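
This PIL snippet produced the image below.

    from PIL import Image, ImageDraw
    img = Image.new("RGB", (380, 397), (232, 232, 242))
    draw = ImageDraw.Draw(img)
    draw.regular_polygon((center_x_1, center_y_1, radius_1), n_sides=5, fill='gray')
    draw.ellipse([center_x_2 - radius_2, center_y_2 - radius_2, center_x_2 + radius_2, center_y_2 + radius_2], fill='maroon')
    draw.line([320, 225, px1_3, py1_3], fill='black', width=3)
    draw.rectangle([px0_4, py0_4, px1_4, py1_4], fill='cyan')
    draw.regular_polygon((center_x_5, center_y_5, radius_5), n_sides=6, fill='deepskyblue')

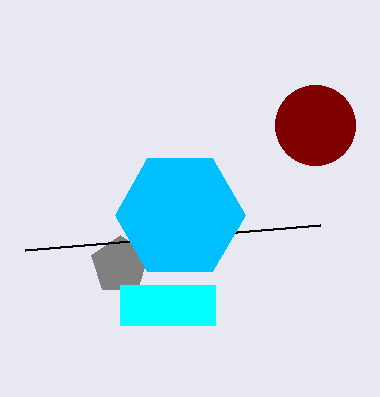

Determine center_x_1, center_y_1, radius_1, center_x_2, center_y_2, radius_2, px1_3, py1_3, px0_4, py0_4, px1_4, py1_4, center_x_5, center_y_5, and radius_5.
center_x_1 = 120; center_y_1 = 265; radius_1 = 30; center_x_2 = 315; center_y_2 = 125; radius_2 = 40; px1_3 = 25; py1_3 = 250; px0_4 = 120; py0_4 = 285; px1_4 = 215; py1_4 = 325; center_x_5 = 180; center_y_5 = 215; radius_5 = 65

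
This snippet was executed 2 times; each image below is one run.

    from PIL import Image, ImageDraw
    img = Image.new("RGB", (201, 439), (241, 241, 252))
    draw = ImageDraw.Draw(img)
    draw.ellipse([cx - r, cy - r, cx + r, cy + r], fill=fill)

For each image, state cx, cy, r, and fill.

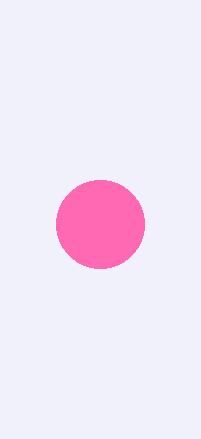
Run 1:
cx = 100
cy = 224
r = 44
fill = 'hotpink'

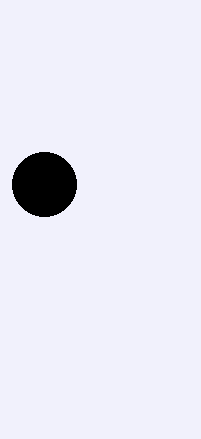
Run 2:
cx = 44, cy = 184, r = 32, fill = 'black'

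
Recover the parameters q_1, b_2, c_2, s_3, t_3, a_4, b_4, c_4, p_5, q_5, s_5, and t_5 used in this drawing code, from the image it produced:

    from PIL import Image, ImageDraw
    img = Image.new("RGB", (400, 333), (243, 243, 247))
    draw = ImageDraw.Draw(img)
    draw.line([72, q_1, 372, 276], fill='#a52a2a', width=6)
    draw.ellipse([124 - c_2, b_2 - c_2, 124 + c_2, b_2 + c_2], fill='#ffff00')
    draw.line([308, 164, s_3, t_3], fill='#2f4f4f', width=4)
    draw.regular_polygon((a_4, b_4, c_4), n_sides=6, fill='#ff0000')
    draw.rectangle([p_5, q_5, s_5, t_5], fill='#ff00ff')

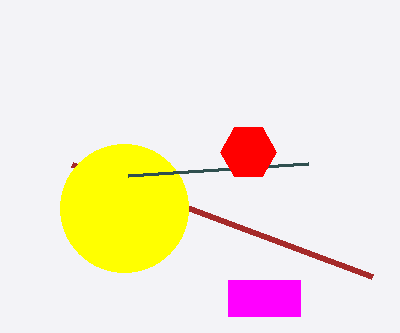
q_1 = 164
b_2 = 208
c_2 = 64
s_3 = 128
t_3 = 176
a_4 = 248
b_4 = 152
c_4 = 28
p_5 = 228
q_5 = 280
s_5 = 300
t_5 = 316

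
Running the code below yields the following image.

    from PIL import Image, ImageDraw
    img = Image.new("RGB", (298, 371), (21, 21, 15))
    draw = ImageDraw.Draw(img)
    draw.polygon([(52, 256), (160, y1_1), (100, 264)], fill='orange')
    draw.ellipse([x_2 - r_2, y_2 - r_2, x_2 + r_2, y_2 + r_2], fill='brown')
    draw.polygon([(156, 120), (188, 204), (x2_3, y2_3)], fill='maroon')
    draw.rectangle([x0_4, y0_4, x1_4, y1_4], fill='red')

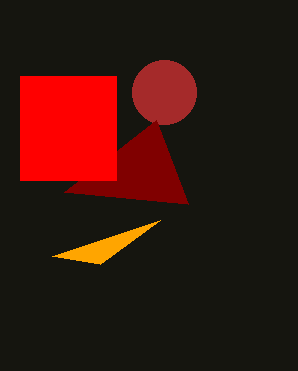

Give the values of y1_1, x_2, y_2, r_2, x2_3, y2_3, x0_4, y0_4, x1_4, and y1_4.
y1_1 = 220, x_2 = 164, y_2 = 92, r_2 = 32, x2_3 = 64, y2_3 = 192, x0_4 = 20, y0_4 = 76, x1_4 = 116, y1_4 = 180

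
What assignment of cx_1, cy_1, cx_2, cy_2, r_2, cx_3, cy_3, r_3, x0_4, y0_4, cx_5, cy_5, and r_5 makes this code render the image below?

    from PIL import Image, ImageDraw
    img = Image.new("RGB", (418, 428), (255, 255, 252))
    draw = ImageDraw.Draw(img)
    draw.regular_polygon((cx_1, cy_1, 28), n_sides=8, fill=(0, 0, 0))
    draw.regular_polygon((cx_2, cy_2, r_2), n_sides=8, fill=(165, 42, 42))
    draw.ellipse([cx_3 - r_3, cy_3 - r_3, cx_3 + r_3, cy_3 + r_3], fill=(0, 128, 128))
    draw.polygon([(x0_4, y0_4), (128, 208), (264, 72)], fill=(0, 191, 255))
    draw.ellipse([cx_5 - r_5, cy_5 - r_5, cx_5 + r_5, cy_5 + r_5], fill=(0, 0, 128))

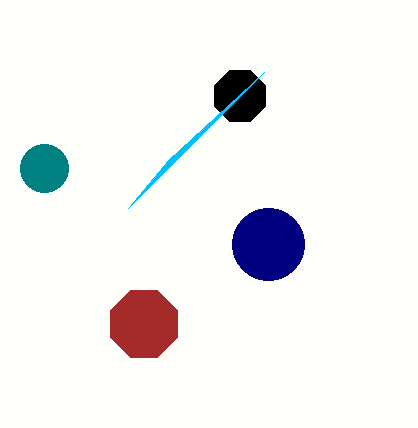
cx_1 = 240, cy_1 = 96, cx_2 = 144, cy_2 = 324, r_2 = 36, cx_3 = 44, cy_3 = 168, r_3 = 24, x0_4 = 168, y0_4 = 160, cx_5 = 268, cy_5 = 244, r_5 = 36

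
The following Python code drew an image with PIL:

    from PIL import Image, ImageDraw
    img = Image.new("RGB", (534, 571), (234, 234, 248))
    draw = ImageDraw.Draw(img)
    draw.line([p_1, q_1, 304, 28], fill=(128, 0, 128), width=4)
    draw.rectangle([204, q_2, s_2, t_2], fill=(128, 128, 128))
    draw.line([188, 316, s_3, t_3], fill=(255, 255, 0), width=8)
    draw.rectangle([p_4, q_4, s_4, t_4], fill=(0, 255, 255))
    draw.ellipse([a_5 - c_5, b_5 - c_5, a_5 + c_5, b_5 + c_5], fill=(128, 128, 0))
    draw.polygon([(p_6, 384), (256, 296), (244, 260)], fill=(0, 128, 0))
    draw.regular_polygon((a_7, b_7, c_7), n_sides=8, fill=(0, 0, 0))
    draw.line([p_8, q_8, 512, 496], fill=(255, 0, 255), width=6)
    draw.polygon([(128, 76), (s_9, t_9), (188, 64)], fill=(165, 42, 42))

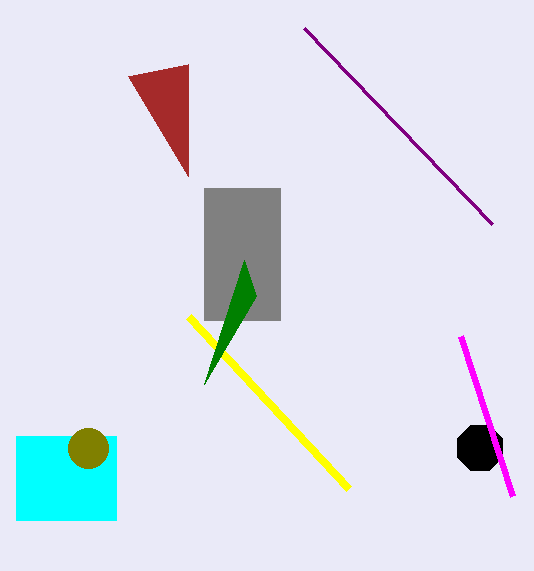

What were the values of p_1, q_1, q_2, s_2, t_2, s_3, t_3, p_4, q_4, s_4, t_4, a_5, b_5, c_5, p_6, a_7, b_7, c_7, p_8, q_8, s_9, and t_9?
p_1 = 492
q_1 = 224
q_2 = 188
s_2 = 280
t_2 = 320
s_3 = 348
t_3 = 488
p_4 = 16
q_4 = 436
s_4 = 116
t_4 = 520
a_5 = 88
b_5 = 448
c_5 = 20
p_6 = 204
a_7 = 480
b_7 = 448
c_7 = 24
p_8 = 460
q_8 = 336
s_9 = 188
t_9 = 176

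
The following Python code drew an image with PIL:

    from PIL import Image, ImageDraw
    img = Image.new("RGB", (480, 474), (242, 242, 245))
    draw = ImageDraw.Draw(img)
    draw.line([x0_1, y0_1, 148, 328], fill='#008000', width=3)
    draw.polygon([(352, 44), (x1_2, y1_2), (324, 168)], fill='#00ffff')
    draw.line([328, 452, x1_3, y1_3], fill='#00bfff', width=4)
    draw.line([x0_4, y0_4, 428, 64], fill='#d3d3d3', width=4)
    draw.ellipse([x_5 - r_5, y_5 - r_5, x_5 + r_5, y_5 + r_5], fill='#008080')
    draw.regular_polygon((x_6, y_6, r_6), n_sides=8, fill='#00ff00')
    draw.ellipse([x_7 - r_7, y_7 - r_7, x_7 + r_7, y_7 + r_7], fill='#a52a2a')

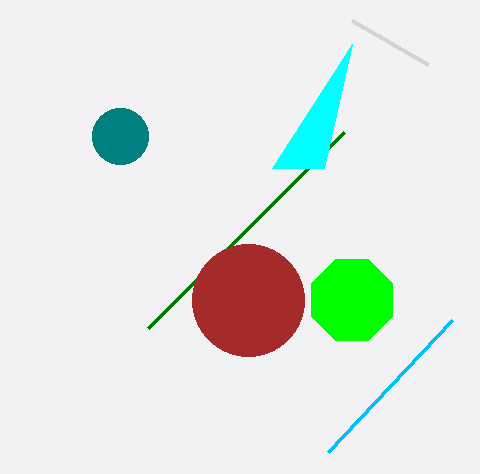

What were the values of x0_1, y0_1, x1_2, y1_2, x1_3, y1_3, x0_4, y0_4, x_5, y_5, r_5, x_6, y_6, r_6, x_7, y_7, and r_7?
x0_1 = 344
y0_1 = 132
x1_2 = 272
y1_2 = 168
x1_3 = 452
y1_3 = 320
x0_4 = 352
y0_4 = 20
x_5 = 120
y_5 = 136
r_5 = 28
x_6 = 352
y_6 = 300
r_6 = 44
x_7 = 248
y_7 = 300
r_7 = 56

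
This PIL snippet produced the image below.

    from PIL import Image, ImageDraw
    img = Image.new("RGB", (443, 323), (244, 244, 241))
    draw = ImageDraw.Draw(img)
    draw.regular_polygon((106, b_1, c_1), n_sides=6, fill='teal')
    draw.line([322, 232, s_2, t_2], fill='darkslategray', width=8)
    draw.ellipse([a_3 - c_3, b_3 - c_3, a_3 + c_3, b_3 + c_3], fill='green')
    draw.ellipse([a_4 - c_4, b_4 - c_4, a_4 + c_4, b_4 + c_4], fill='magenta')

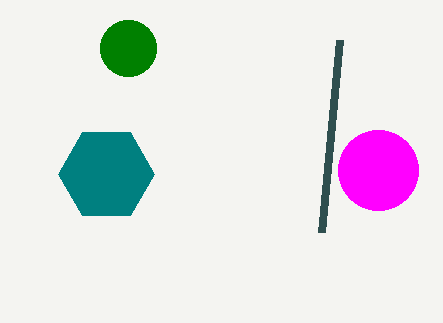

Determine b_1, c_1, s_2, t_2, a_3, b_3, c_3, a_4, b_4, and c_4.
b_1 = 174; c_1 = 48; s_2 = 340; t_2 = 40; a_3 = 128; b_3 = 48; c_3 = 28; a_4 = 378; b_4 = 170; c_4 = 40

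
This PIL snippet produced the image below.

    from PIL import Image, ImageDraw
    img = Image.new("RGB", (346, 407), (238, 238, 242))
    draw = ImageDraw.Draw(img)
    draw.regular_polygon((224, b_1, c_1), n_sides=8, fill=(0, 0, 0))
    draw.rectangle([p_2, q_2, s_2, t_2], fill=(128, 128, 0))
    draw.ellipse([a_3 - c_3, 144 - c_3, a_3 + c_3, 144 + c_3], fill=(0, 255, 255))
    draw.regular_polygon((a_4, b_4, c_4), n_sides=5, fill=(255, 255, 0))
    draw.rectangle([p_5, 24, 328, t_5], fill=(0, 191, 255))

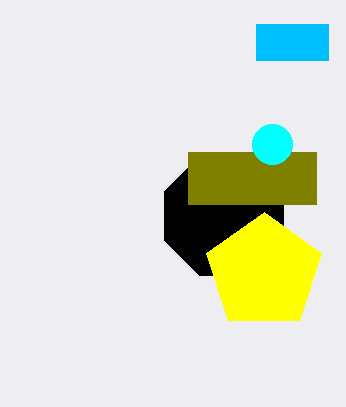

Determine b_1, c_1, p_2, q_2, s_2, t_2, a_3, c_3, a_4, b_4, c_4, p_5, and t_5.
b_1 = 216, c_1 = 64, p_2 = 188, q_2 = 152, s_2 = 316, t_2 = 204, a_3 = 272, c_3 = 20, a_4 = 264, b_4 = 272, c_4 = 60, p_5 = 256, t_5 = 60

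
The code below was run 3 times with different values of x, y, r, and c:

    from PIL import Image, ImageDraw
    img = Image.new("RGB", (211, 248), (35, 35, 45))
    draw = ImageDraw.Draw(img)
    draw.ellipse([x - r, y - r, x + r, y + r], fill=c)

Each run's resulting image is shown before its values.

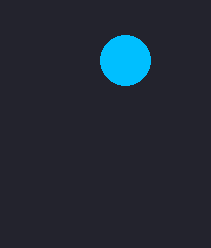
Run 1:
x = 125, y = 60, r = 25, c = 'deepskyblue'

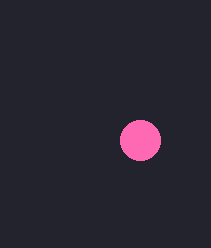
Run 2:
x = 140; y = 140; r = 20; c = 'hotpink'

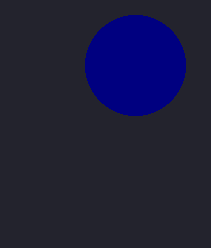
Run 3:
x = 135
y = 65
r = 50
c = 'navy'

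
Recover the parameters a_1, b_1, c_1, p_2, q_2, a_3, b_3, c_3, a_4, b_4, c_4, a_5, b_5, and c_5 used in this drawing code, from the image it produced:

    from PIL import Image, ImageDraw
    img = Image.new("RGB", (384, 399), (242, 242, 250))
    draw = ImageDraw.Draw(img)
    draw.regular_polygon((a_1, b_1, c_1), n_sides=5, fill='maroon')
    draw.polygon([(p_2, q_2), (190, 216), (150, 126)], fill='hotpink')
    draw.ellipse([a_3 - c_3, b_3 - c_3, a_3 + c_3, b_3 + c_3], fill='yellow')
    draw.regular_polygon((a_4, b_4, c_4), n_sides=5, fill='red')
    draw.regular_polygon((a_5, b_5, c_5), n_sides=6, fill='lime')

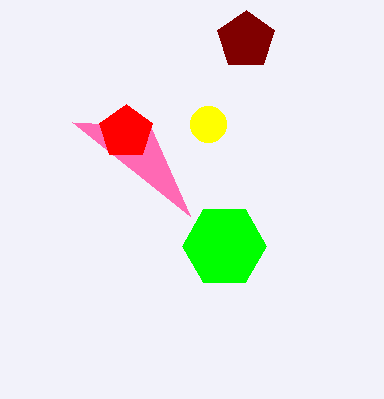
a_1 = 246, b_1 = 40, c_1 = 30, p_2 = 72, q_2 = 122, a_3 = 208, b_3 = 124, c_3 = 18, a_4 = 126, b_4 = 132, c_4 = 28, a_5 = 224, b_5 = 246, c_5 = 42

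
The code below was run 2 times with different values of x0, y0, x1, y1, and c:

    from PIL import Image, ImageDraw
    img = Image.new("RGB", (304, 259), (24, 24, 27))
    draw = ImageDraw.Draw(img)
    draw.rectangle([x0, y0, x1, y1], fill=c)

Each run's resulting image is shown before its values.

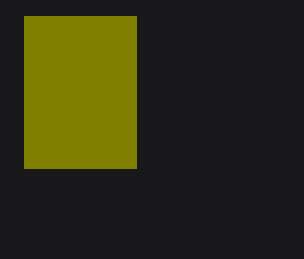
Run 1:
x0 = 24
y0 = 16
x1 = 136
y1 = 168
c = 'olive'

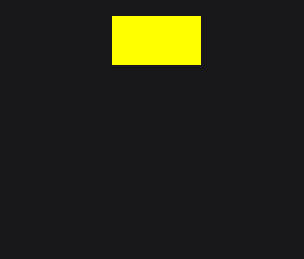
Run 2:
x0 = 112; y0 = 16; x1 = 200; y1 = 64; c = 'yellow'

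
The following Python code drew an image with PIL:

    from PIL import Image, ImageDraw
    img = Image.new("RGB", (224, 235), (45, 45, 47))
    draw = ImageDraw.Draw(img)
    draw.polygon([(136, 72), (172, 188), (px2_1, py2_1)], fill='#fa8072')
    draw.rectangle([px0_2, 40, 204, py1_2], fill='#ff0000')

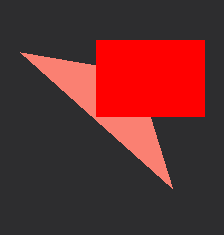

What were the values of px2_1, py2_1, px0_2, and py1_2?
px2_1 = 20, py2_1 = 52, px0_2 = 96, py1_2 = 116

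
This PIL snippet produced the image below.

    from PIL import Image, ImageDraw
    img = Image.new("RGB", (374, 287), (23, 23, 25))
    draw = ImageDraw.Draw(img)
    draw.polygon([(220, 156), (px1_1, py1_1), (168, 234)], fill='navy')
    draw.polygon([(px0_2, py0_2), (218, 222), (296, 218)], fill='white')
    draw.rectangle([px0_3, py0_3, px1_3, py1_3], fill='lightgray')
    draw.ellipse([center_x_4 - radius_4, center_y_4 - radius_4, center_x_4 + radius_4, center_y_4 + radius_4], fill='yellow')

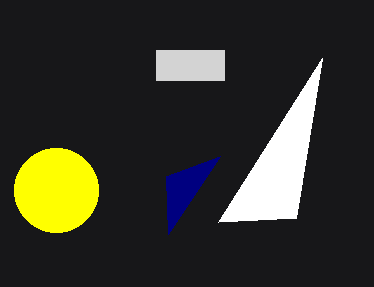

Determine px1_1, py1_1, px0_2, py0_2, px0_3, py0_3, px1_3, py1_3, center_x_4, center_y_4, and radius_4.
px1_1 = 166
py1_1 = 176
px0_2 = 322
py0_2 = 58
px0_3 = 156
py0_3 = 50
px1_3 = 224
py1_3 = 80
center_x_4 = 56
center_y_4 = 190
radius_4 = 42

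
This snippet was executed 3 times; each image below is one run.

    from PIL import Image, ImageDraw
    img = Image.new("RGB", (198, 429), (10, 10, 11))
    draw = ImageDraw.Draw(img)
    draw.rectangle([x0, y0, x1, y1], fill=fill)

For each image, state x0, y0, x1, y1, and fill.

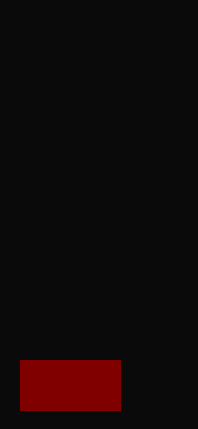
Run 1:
x0 = 20; y0 = 360; x1 = 120; y1 = 410; fill = 'maroon'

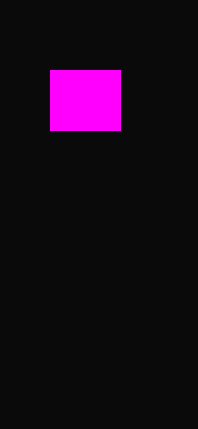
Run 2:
x0 = 50
y0 = 70
x1 = 120
y1 = 130
fill = 'magenta'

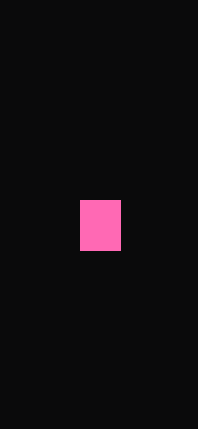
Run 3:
x0 = 80; y0 = 200; x1 = 120; y1 = 250; fill = 'hotpink'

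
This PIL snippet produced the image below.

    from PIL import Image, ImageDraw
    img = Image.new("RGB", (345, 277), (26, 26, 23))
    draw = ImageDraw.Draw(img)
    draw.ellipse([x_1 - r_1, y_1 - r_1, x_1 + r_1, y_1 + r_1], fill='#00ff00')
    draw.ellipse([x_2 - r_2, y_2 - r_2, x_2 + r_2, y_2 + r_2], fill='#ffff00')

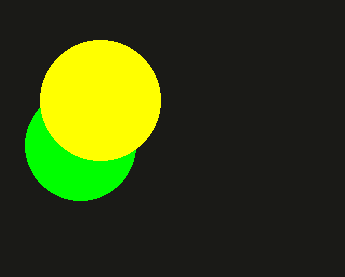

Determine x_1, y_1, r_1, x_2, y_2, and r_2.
x_1 = 80, y_1 = 145, r_1 = 55, x_2 = 100, y_2 = 100, r_2 = 60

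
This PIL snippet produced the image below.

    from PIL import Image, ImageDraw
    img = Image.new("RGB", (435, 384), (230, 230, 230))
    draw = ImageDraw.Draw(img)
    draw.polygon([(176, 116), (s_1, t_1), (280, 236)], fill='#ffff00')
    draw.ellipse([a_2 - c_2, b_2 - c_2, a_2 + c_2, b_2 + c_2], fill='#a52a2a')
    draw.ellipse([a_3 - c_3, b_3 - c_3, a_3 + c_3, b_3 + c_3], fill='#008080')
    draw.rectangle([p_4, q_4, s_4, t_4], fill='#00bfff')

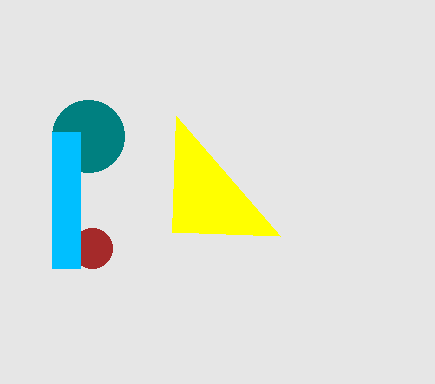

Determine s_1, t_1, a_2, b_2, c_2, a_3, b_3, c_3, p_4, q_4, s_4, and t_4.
s_1 = 172
t_1 = 232
a_2 = 92
b_2 = 248
c_2 = 20
a_3 = 88
b_3 = 136
c_3 = 36
p_4 = 52
q_4 = 132
s_4 = 80
t_4 = 268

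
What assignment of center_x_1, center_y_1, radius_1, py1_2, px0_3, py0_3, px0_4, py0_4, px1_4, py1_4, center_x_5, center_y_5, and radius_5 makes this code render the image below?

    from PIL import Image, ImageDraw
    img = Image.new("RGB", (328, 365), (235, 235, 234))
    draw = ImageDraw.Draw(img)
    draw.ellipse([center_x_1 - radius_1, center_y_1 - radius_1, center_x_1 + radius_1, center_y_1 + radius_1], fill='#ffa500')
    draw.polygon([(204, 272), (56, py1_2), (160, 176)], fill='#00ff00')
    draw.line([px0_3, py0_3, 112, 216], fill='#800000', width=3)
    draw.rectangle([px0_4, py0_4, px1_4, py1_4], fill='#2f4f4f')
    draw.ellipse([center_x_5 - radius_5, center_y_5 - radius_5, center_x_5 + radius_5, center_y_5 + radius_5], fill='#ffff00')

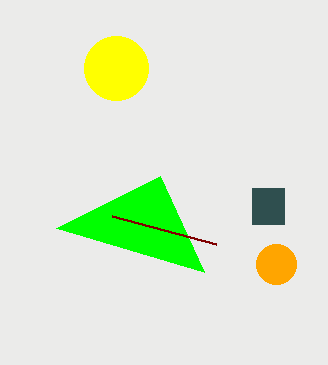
center_x_1 = 276
center_y_1 = 264
radius_1 = 20
py1_2 = 228
px0_3 = 216
py0_3 = 244
px0_4 = 252
py0_4 = 188
px1_4 = 284
py1_4 = 224
center_x_5 = 116
center_y_5 = 68
radius_5 = 32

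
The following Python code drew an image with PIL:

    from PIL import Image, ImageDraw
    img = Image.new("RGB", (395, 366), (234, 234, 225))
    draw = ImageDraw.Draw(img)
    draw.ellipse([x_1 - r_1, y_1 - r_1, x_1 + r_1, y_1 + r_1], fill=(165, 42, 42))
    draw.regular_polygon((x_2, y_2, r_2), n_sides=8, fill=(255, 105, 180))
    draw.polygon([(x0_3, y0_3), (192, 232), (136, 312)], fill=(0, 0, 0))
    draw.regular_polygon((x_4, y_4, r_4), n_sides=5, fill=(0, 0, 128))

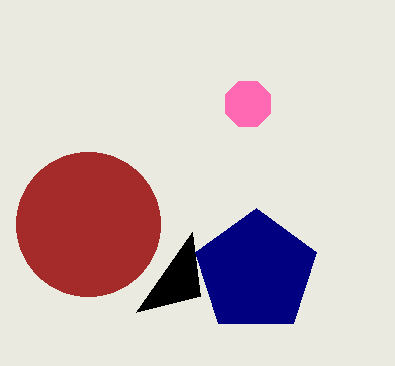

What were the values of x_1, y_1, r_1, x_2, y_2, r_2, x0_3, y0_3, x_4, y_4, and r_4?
x_1 = 88
y_1 = 224
r_1 = 72
x_2 = 248
y_2 = 104
r_2 = 24
x0_3 = 200
y0_3 = 296
x_4 = 256
y_4 = 272
r_4 = 64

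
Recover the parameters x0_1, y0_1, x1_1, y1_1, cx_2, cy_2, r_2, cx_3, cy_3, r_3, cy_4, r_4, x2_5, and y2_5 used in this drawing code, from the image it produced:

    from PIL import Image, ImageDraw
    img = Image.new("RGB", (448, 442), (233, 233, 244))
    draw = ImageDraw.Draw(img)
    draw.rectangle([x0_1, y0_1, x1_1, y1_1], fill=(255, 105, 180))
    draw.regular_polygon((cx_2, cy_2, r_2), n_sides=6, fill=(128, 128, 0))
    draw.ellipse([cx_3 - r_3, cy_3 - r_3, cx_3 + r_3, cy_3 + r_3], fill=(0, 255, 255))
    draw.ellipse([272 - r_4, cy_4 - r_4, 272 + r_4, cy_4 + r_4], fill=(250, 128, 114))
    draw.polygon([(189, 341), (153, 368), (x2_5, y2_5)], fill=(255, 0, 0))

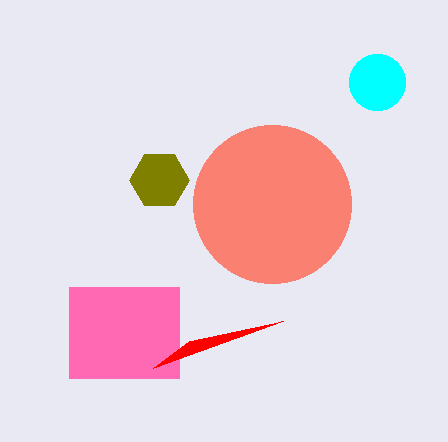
x0_1 = 69
y0_1 = 287
x1_1 = 179
y1_1 = 378
cx_2 = 159
cy_2 = 180
r_2 = 30
cx_3 = 377
cy_3 = 82
r_3 = 28
cy_4 = 204
r_4 = 79
x2_5 = 283
y2_5 = 321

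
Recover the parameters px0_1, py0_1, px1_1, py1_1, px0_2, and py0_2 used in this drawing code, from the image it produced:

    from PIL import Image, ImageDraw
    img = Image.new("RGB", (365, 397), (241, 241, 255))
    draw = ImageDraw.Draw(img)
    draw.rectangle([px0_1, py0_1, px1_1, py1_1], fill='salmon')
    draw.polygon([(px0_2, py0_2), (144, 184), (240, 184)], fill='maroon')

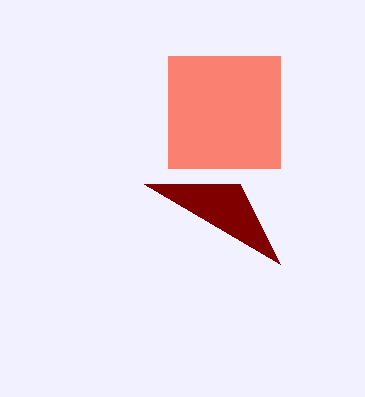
px0_1 = 168; py0_1 = 56; px1_1 = 280; py1_1 = 168; px0_2 = 280; py0_2 = 264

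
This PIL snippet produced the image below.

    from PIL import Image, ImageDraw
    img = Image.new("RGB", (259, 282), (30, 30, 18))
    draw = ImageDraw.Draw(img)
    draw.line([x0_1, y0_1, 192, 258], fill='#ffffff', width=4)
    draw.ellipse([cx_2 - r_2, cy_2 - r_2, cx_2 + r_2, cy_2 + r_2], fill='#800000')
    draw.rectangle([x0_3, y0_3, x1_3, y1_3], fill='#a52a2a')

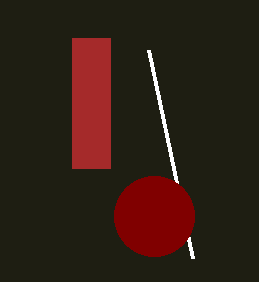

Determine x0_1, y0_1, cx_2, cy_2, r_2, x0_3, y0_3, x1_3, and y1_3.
x0_1 = 148; y0_1 = 50; cx_2 = 154; cy_2 = 216; r_2 = 40; x0_3 = 72; y0_3 = 38; x1_3 = 110; y1_3 = 168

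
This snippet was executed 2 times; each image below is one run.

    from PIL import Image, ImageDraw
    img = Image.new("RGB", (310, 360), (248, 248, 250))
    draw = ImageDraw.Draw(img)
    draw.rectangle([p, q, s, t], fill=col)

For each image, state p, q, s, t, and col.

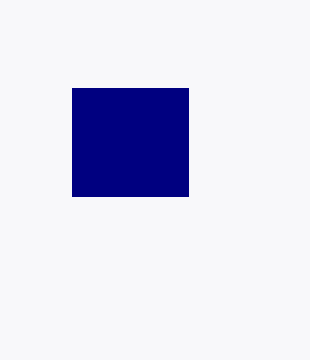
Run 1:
p = 72, q = 88, s = 188, t = 196, col = 'navy'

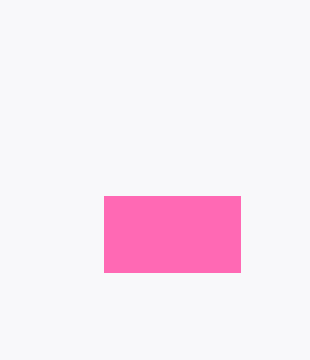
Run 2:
p = 104
q = 196
s = 240
t = 272
col = 'hotpink'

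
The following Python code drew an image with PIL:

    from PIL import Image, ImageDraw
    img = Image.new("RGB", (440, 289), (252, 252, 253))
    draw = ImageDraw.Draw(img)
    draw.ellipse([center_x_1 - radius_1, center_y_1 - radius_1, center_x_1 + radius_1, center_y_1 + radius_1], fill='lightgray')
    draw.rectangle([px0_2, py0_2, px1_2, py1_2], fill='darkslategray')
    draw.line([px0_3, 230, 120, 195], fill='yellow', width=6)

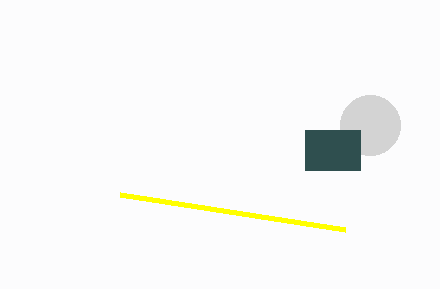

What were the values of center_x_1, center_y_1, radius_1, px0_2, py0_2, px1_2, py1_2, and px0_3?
center_x_1 = 370
center_y_1 = 125
radius_1 = 30
px0_2 = 305
py0_2 = 130
px1_2 = 360
py1_2 = 170
px0_3 = 345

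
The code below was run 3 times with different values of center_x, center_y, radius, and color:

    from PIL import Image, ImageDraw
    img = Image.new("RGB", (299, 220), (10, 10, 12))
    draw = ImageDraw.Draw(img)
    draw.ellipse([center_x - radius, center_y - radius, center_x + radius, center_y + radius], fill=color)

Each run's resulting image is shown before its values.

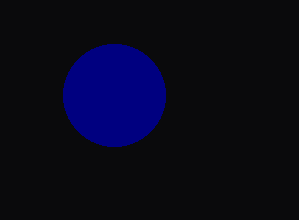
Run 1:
center_x = 114, center_y = 95, radius = 51, color = 'navy'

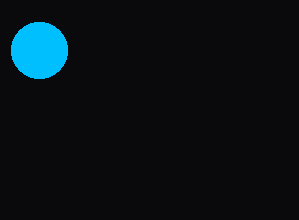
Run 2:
center_x = 39; center_y = 50; radius = 28; color = 'deepskyblue'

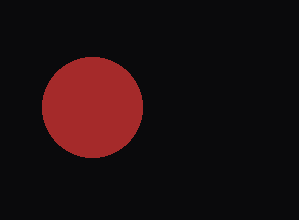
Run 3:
center_x = 92
center_y = 107
radius = 50
color = 'brown'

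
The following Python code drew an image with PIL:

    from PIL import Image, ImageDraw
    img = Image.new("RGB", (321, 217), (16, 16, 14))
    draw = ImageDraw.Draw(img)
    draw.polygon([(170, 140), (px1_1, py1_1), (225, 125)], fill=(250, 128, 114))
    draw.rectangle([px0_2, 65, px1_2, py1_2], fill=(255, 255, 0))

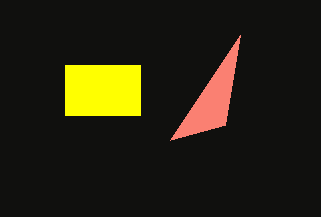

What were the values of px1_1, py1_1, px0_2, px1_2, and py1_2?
px1_1 = 240
py1_1 = 35
px0_2 = 65
px1_2 = 140
py1_2 = 115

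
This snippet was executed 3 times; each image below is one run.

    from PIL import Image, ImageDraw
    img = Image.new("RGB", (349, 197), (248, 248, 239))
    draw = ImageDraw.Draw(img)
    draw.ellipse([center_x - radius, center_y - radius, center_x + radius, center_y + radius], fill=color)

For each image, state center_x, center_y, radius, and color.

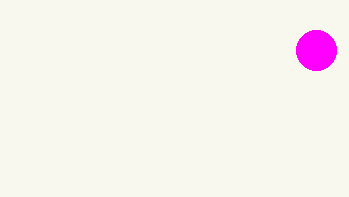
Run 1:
center_x = 316
center_y = 50
radius = 20
color = 'magenta'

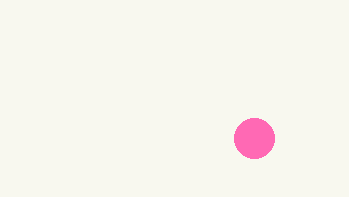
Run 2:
center_x = 254, center_y = 138, radius = 20, color = 'hotpink'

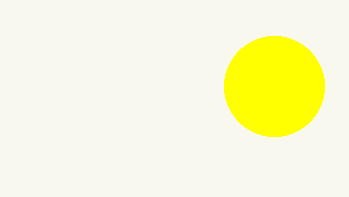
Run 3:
center_x = 274, center_y = 86, radius = 50, color = 'yellow'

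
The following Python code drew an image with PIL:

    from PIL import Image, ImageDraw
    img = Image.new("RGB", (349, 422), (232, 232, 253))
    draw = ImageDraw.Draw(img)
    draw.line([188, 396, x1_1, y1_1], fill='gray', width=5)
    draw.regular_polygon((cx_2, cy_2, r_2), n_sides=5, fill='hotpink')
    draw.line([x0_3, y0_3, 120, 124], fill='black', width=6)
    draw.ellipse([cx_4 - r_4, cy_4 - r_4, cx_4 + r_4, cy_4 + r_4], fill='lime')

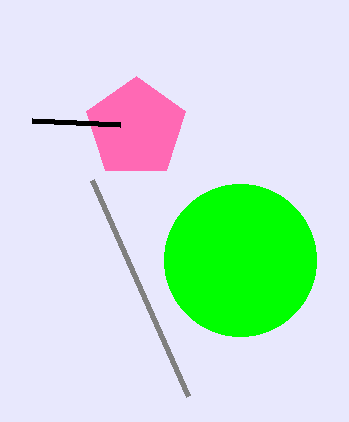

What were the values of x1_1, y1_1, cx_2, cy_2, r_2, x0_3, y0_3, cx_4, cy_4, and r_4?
x1_1 = 92, y1_1 = 180, cx_2 = 136, cy_2 = 128, r_2 = 52, x0_3 = 32, y0_3 = 120, cx_4 = 240, cy_4 = 260, r_4 = 76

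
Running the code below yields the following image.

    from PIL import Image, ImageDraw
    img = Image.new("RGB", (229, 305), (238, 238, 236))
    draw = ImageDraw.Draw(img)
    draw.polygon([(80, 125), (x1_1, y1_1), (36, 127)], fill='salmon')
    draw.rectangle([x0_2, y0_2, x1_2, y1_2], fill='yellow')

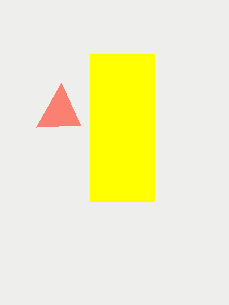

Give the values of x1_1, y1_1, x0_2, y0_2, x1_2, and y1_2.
x1_1 = 61, y1_1 = 83, x0_2 = 90, y0_2 = 54, x1_2 = 154, y1_2 = 201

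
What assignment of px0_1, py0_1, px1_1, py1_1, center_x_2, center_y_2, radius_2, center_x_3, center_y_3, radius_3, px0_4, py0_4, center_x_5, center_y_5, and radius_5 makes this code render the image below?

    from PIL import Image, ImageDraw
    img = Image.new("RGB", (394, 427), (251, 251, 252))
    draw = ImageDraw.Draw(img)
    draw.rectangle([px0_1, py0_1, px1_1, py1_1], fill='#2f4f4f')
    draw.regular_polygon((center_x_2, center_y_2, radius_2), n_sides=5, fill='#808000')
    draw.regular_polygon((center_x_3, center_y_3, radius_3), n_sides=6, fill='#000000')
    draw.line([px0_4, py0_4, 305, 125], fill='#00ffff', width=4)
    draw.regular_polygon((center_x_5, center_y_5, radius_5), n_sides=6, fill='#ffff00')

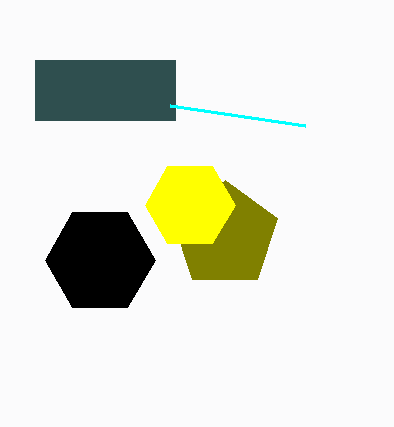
px0_1 = 35; py0_1 = 60; px1_1 = 175; py1_1 = 120; center_x_2 = 225; center_y_2 = 235; radius_2 = 55; center_x_3 = 100; center_y_3 = 260; radius_3 = 55; px0_4 = 170; py0_4 = 105; center_x_5 = 190; center_y_5 = 205; radius_5 = 45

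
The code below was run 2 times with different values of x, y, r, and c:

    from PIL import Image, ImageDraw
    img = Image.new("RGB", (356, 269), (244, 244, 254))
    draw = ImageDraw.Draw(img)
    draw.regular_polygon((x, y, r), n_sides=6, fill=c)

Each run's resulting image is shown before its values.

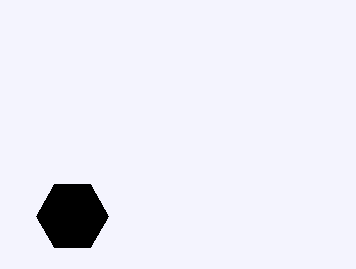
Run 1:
x = 72; y = 216; r = 36; c = 'black'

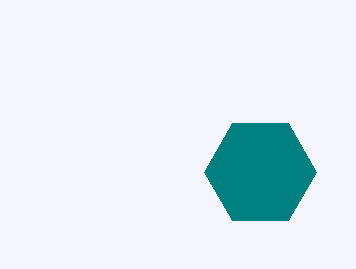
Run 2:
x = 260, y = 172, r = 56, c = 'teal'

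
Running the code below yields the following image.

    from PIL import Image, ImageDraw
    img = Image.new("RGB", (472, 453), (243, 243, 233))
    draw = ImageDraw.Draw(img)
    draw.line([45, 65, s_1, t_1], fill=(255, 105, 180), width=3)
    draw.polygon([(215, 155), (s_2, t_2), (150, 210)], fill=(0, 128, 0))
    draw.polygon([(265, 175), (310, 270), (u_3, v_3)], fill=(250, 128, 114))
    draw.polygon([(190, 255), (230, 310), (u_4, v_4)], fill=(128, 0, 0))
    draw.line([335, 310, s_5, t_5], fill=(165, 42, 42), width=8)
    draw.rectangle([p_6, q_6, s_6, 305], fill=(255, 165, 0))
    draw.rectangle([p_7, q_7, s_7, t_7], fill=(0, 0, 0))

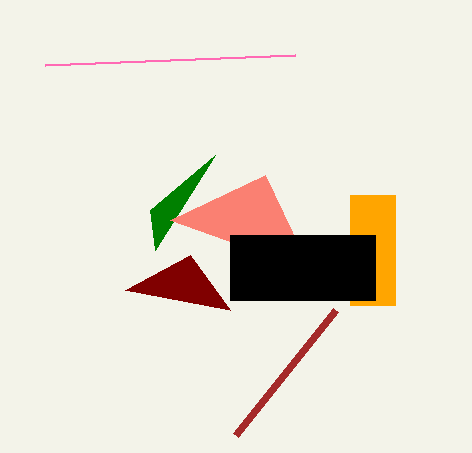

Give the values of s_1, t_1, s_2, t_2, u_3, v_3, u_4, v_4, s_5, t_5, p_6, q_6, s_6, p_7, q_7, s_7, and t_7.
s_1 = 295; t_1 = 55; s_2 = 155; t_2 = 250; u_3 = 170; v_3 = 220; u_4 = 125; v_4 = 290; s_5 = 235; t_5 = 435; p_6 = 350; q_6 = 195; s_6 = 395; p_7 = 230; q_7 = 235; s_7 = 375; t_7 = 300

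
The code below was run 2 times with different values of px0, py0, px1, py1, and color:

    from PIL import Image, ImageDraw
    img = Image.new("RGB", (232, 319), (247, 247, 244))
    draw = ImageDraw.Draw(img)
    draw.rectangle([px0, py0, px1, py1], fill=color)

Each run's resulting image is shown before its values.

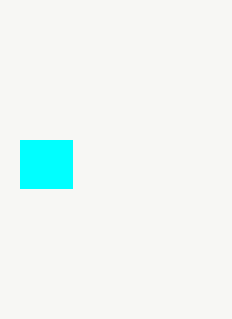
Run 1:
px0 = 20; py0 = 140; px1 = 72; py1 = 188; color = 'cyan'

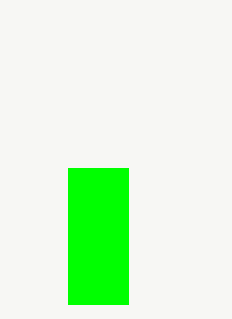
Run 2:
px0 = 68, py0 = 168, px1 = 128, py1 = 304, color = 'lime'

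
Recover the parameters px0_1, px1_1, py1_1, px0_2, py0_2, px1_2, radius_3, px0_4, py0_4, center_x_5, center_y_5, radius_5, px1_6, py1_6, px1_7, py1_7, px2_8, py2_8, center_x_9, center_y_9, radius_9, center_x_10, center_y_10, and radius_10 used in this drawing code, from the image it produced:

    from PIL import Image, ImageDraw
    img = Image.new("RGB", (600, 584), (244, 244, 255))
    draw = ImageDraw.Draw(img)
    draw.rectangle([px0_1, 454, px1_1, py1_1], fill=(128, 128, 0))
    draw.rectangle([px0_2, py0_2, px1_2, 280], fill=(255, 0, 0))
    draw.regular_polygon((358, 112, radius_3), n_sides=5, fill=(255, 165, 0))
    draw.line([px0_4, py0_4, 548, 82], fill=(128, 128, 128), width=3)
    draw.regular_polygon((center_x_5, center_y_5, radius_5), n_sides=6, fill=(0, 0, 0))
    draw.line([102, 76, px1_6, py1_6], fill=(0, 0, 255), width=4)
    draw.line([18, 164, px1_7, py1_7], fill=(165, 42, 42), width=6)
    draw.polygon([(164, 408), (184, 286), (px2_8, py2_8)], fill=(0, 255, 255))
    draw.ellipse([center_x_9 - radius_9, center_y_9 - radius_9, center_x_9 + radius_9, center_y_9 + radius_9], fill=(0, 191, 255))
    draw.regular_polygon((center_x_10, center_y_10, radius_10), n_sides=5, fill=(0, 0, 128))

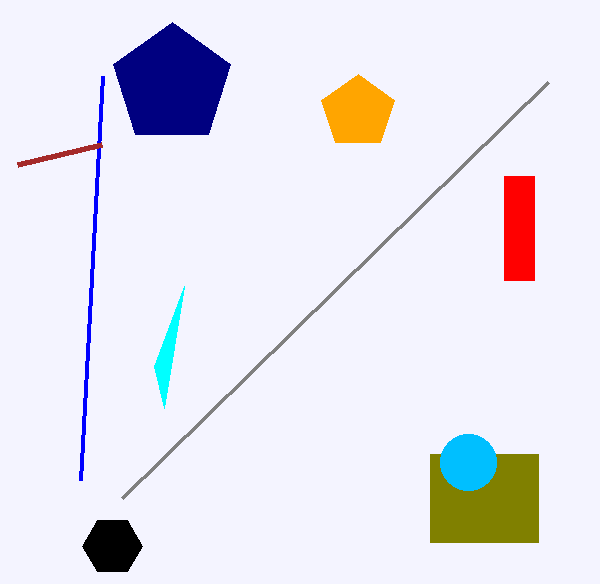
px0_1 = 430; px1_1 = 538; py1_1 = 542; px0_2 = 504; py0_2 = 176; px1_2 = 534; radius_3 = 38; px0_4 = 122; py0_4 = 498; center_x_5 = 112; center_y_5 = 546; radius_5 = 30; px1_6 = 80; py1_6 = 480; px1_7 = 102; py1_7 = 144; px2_8 = 154; py2_8 = 366; center_x_9 = 468; center_y_9 = 462; radius_9 = 28; center_x_10 = 172; center_y_10 = 84; radius_10 = 62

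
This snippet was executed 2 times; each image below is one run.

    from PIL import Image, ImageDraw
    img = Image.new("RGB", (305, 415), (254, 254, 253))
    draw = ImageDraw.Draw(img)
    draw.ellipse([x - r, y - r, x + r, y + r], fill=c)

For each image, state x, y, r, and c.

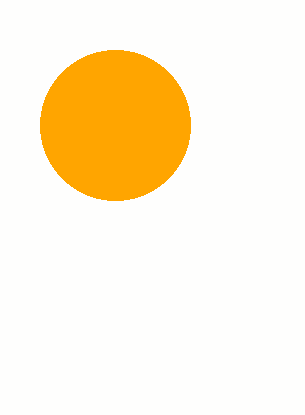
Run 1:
x = 115; y = 125; r = 75; c = 'orange'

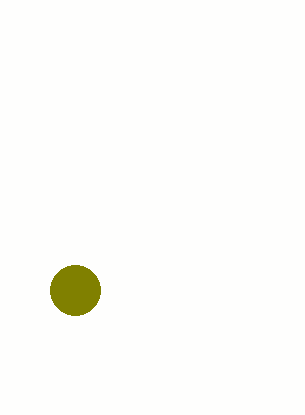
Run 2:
x = 75, y = 290, r = 25, c = 'olive'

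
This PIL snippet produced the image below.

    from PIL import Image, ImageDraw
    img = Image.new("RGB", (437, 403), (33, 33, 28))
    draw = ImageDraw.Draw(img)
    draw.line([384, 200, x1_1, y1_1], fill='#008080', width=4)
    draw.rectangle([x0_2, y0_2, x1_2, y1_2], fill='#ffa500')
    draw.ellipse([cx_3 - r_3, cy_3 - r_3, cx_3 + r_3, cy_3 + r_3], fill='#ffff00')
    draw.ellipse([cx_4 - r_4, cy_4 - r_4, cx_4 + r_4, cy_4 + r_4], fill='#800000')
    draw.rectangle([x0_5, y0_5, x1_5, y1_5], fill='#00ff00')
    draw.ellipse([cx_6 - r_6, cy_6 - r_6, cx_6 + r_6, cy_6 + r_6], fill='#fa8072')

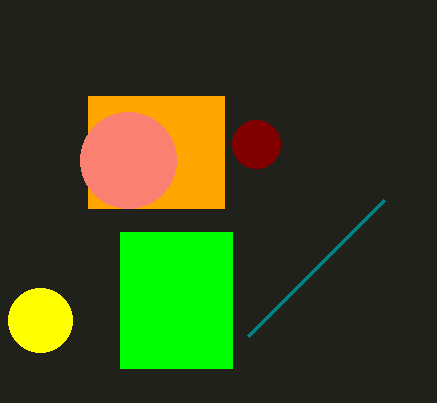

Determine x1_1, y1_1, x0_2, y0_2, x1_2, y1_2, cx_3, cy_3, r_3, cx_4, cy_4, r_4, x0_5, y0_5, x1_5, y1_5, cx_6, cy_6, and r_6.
x1_1 = 248, y1_1 = 336, x0_2 = 88, y0_2 = 96, x1_2 = 224, y1_2 = 208, cx_3 = 40, cy_3 = 320, r_3 = 32, cx_4 = 256, cy_4 = 144, r_4 = 24, x0_5 = 120, y0_5 = 232, x1_5 = 232, y1_5 = 368, cx_6 = 128, cy_6 = 160, r_6 = 48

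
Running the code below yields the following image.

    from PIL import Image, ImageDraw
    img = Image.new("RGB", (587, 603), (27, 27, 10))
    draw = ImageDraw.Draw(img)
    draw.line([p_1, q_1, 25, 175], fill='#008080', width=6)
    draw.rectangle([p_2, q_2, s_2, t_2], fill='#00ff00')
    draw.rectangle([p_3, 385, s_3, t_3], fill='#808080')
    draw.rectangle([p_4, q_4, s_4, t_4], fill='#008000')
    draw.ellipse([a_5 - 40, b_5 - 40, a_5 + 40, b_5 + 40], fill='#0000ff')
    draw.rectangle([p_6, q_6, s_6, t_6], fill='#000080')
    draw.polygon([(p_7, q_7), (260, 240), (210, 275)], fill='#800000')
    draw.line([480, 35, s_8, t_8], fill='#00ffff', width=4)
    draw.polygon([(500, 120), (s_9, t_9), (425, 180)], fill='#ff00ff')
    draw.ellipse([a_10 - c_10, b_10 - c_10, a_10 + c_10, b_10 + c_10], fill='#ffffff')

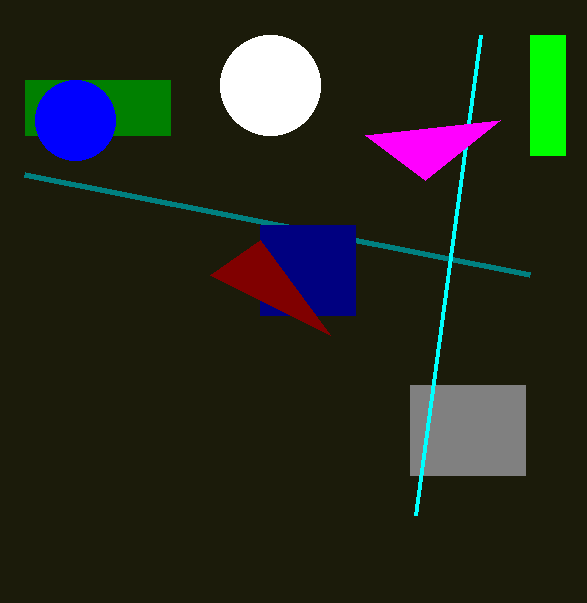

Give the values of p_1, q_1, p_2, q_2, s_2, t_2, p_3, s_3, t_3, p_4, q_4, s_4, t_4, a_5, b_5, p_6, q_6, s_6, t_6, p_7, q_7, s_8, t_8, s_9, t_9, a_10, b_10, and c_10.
p_1 = 530; q_1 = 275; p_2 = 530; q_2 = 35; s_2 = 565; t_2 = 155; p_3 = 410; s_3 = 525; t_3 = 475; p_4 = 25; q_4 = 80; s_4 = 170; t_4 = 135; a_5 = 75; b_5 = 120; p_6 = 260; q_6 = 225; s_6 = 355; t_6 = 315; p_7 = 330; q_7 = 335; s_8 = 415; t_8 = 515; s_9 = 365; t_9 = 135; a_10 = 270; b_10 = 85; c_10 = 50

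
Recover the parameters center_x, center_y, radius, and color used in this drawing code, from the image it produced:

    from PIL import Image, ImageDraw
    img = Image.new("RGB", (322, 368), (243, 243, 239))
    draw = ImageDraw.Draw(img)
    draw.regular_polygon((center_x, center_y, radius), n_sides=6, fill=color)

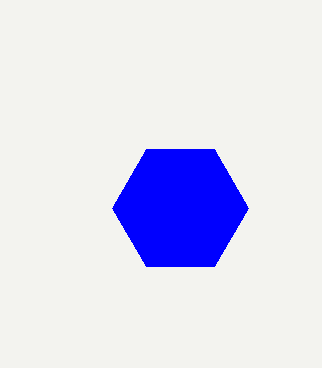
center_x = 180, center_y = 208, radius = 68, color = 'blue'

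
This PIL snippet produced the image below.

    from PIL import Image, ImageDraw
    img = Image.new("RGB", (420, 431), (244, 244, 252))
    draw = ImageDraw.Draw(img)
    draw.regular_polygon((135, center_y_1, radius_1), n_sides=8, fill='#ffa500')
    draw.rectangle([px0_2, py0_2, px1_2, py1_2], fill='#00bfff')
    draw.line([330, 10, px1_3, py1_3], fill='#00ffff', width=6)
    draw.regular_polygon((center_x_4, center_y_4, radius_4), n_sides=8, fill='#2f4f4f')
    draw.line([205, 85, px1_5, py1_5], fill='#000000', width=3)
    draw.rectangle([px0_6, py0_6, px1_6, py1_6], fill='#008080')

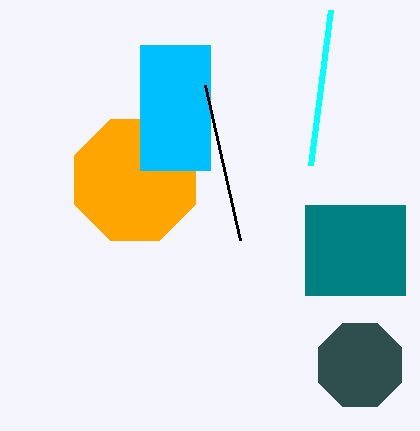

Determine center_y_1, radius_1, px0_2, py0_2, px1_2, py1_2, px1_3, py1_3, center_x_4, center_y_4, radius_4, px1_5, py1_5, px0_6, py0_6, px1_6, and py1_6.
center_y_1 = 180, radius_1 = 65, px0_2 = 140, py0_2 = 45, px1_2 = 210, py1_2 = 170, px1_3 = 310, py1_3 = 165, center_x_4 = 360, center_y_4 = 365, radius_4 = 45, px1_5 = 240, py1_5 = 240, px0_6 = 305, py0_6 = 205, px1_6 = 405, py1_6 = 295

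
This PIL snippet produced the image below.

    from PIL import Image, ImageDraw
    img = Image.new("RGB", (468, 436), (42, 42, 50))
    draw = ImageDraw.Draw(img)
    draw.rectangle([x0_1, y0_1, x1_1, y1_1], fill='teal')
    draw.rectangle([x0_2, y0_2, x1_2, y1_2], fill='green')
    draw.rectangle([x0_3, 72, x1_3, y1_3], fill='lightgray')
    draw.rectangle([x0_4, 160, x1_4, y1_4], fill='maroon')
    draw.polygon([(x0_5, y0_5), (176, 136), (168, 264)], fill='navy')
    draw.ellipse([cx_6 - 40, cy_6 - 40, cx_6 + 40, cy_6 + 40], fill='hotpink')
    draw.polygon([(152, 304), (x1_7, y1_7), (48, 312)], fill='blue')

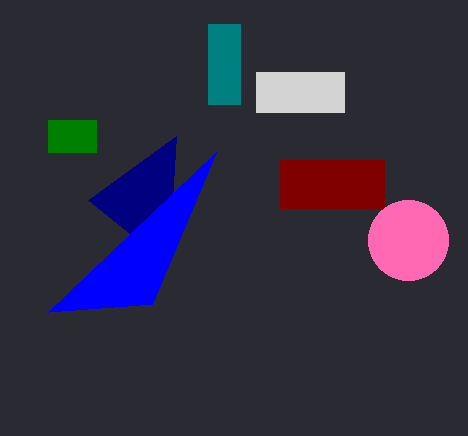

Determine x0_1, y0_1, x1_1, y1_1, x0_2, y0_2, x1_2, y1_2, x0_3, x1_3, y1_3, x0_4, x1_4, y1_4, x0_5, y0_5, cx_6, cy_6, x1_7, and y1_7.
x0_1 = 208; y0_1 = 24; x1_1 = 240; y1_1 = 104; x0_2 = 48; y0_2 = 120; x1_2 = 96; y1_2 = 152; x0_3 = 256; x1_3 = 344; y1_3 = 112; x0_4 = 280; x1_4 = 384; y1_4 = 208; x0_5 = 88; y0_5 = 200; cx_6 = 408; cy_6 = 240; x1_7 = 216; y1_7 = 152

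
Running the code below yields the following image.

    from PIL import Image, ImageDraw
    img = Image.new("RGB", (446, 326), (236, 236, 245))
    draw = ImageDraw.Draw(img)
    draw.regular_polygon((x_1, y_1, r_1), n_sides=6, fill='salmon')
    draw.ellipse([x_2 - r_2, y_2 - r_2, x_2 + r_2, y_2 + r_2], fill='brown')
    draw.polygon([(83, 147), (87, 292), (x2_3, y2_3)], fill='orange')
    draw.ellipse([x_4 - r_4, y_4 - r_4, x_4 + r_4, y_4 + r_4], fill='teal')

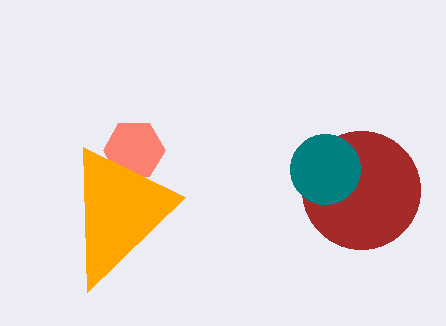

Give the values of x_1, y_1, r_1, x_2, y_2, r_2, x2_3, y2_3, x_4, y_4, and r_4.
x_1 = 134; y_1 = 150; r_1 = 31; x_2 = 361; y_2 = 190; r_2 = 59; x2_3 = 185; y2_3 = 197; x_4 = 325; y_4 = 169; r_4 = 35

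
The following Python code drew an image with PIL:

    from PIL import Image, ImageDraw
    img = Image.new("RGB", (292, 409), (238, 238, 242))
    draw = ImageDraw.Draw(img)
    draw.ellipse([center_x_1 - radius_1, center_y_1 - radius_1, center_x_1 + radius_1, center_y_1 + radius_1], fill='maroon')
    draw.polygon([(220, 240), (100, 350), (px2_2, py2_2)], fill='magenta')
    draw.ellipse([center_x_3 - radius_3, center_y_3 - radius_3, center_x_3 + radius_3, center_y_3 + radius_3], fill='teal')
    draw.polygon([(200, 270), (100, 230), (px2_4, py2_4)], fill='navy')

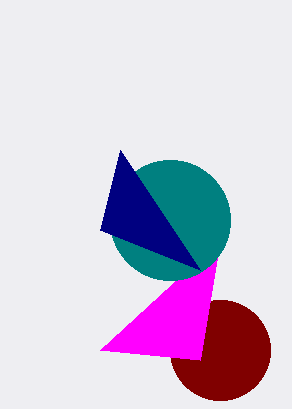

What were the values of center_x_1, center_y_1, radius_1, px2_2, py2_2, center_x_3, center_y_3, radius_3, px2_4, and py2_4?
center_x_1 = 220; center_y_1 = 350; radius_1 = 50; px2_2 = 200; py2_2 = 360; center_x_3 = 170; center_y_3 = 220; radius_3 = 60; px2_4 = 120; py2_4 = 150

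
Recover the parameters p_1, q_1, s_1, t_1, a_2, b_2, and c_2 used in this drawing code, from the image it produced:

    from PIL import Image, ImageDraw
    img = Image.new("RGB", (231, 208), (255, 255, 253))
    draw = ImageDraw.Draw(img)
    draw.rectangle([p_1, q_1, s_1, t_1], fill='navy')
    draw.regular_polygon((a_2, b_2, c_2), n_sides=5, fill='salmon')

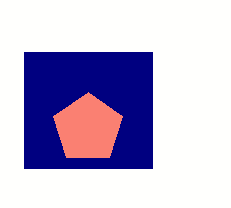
p_1 = 24, q_1 = 52, s_1 = 152, t_1 = 168, a_2 = 88, b_2 = 128, c_2 = 36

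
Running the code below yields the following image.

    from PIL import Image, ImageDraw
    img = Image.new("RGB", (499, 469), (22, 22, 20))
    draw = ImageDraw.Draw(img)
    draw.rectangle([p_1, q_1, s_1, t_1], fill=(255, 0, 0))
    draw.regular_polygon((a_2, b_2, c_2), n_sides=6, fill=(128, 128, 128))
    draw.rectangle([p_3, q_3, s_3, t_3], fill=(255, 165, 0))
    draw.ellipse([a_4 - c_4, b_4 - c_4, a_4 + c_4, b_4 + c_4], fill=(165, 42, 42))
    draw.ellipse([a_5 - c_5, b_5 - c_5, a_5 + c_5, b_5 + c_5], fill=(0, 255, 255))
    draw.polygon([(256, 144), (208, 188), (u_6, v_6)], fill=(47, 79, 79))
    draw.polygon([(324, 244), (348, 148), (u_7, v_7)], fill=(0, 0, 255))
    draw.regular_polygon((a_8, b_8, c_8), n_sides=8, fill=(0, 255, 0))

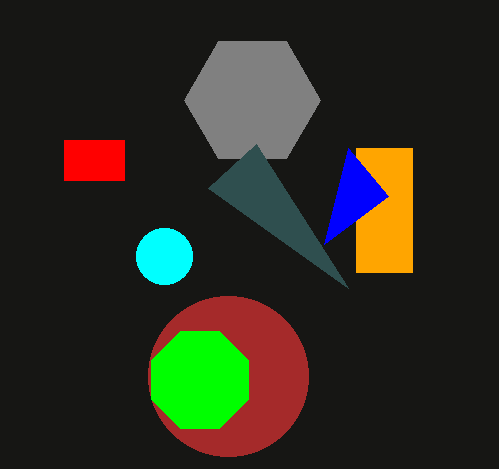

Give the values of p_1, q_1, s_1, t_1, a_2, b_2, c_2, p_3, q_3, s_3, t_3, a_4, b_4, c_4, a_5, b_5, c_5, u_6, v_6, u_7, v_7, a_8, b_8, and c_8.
p_1 = 64; q_1 = 140; s_1 = 124; t_1 = 180; a_2 = 252; b_2 = 100; c_2 = 68; p_3 = 356; q_3 = 148; s_3 = 412; t_3 = 272; a_4 = 228; b_4 = 376; c_4 = 80; a_5 = 164; b_5 = 256; c_5 = 28; u_6 = 348; v_6 = 288; u_7 = 388; v_7 = 196; a_8 = 200; b_8 = 380; c_8 = 52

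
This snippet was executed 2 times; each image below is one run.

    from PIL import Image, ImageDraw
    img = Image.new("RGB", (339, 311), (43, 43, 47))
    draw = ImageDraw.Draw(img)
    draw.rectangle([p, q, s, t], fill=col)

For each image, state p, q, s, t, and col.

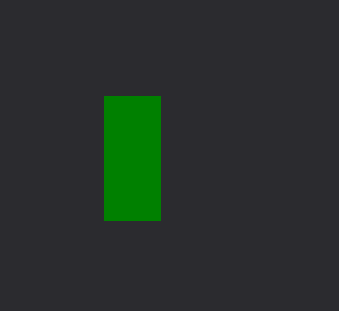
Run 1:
p = 104
q = 96
s = 160
t = 220
col = 'green'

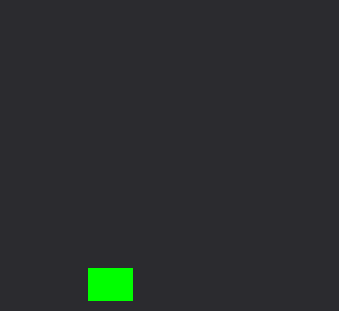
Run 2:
p = 88, q = 268, s = 132, t = 300, col = 'lime'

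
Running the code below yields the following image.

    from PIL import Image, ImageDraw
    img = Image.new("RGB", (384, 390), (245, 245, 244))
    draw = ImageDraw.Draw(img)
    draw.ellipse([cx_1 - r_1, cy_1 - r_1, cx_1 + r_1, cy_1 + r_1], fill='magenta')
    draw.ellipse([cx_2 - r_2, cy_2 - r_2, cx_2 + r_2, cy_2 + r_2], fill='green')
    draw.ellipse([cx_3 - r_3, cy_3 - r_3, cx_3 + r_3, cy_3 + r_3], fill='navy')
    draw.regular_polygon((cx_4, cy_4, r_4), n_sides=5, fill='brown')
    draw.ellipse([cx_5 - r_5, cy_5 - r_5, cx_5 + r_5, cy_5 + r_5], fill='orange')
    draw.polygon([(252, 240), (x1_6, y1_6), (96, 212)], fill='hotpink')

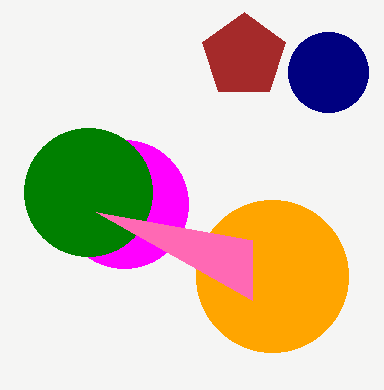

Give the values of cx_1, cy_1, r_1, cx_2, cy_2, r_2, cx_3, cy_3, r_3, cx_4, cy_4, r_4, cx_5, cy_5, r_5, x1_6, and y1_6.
cx_1 = 124, cy_1 = 204, r_1 = 64, cx_2 = 88, cy_2 = 192, r_2 = 64, cx_3 = 328, cy_3 = 72, r_3 = 40, cx_4 = 244, cy_4 = 56, r_4 = 44, cx_5 = 272, cy_5 = 276, r_5 = 76, x1_6 = 252, y1_6 = 300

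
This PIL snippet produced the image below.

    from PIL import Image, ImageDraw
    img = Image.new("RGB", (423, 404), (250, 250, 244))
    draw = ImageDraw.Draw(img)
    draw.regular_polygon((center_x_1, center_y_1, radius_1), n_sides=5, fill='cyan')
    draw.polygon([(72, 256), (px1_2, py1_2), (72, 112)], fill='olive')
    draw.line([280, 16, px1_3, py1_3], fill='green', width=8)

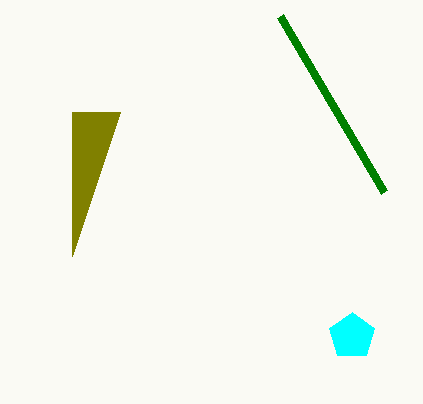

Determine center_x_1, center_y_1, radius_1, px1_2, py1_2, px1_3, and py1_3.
center_x_1 = 352; center_y_1 = 336; radius_1 = 24; px1_2 = 120; py1_2 = 112; px1_3 = 384; py1_3 = 192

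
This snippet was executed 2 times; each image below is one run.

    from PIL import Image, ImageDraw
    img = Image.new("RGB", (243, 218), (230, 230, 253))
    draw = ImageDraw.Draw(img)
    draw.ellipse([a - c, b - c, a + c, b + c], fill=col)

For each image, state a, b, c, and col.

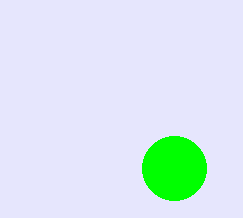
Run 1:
a = 174; b = 168; c = 32; col = 'lime'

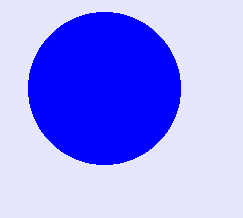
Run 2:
a = 104, b = 88, c = 76, col = 'blue'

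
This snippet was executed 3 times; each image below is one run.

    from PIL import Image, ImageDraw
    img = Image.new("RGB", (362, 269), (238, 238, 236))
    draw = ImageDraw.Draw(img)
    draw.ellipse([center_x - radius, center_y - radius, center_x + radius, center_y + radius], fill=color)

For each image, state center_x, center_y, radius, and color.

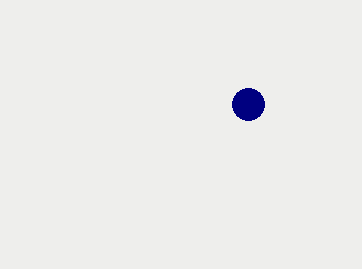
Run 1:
center_x = 248
center_y = 104
radius = 16
color = 'navy'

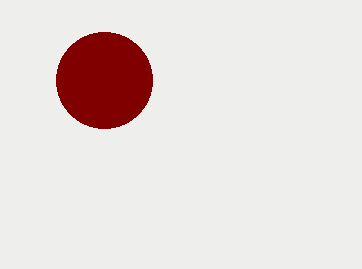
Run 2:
center_x = 104, center_y = 80, radius = 48, color = 'maroon'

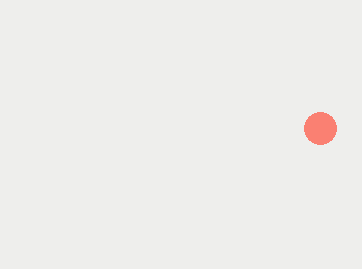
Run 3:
center_x = 320
center_y = 128
radius = 16
color = 'salmon'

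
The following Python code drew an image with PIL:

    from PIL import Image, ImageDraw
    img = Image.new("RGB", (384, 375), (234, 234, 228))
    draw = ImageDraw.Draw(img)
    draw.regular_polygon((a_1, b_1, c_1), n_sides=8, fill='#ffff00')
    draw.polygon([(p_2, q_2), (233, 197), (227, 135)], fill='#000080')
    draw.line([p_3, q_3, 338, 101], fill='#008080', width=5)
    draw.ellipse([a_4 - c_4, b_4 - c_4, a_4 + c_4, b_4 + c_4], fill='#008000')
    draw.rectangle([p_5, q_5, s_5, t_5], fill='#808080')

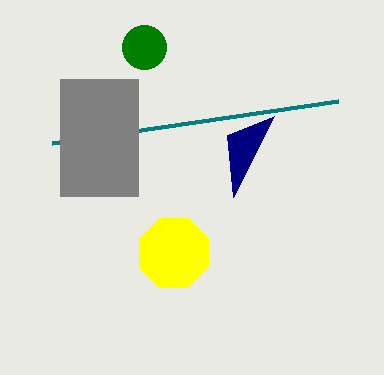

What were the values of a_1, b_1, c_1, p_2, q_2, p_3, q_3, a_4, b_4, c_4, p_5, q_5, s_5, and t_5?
a_1 = 174
b_1 = 253
c_1 = 37
p_2 = 274
q_2 = 116
p_3 = 52
q_3 = 143
a_4 = 144
b_4 = 47
c_4 = 22
p_5 = 60
q_5 = 79
s_5 = 138
t_5 = 196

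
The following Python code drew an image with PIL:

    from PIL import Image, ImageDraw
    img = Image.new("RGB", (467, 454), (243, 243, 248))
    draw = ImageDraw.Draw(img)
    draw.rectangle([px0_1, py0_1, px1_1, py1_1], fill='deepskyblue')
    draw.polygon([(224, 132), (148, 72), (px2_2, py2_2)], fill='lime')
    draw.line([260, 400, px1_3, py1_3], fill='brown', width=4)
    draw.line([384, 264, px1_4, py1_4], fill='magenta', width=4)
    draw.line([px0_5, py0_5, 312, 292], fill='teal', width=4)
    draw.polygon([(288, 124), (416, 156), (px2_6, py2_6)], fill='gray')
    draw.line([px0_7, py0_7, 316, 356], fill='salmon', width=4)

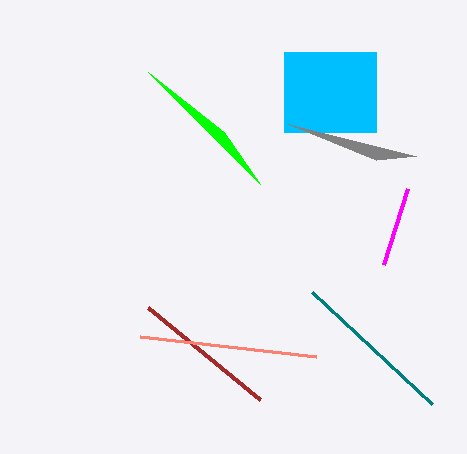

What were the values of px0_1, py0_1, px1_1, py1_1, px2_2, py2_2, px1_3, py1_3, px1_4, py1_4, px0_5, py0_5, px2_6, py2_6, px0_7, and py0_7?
px0_1 = 284; py0_1 = 52; px1_1 = 376; py1_1 = 132; px2_2 = 260; py2_2 = 184; px1_3 = 148; py1_3 = 308; px1_4 = 408; py1_4 = 188; px0_5 = 432; py0_5 = 404; px2_6 = 376; py2_6 = 160; px0_7 = 140; py0_7 = 336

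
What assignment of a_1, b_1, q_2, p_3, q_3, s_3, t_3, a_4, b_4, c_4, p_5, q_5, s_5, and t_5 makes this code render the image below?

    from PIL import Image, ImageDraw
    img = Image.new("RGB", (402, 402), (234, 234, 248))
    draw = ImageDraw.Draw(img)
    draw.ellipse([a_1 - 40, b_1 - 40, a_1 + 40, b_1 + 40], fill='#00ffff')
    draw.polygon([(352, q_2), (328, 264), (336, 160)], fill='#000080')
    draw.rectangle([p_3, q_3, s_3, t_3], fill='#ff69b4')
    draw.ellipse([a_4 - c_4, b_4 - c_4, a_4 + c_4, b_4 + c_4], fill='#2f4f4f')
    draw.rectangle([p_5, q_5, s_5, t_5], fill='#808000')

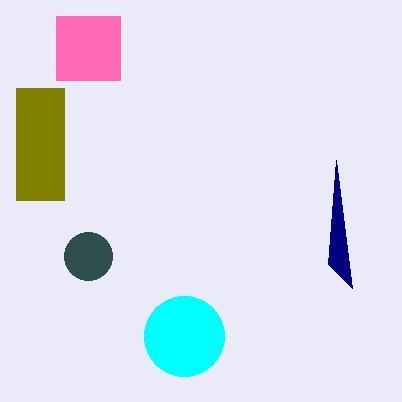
a_1 = 184
b_1 = 336
q_2 = 288
p_3 = 56
q_3 = 16
s_3 = 120
t_3 = 80
a_4 = 88
b_4 = 256
c_4 = 24
p_5 = 16
q_5 = 88
s_5 = 64
t_5 = 200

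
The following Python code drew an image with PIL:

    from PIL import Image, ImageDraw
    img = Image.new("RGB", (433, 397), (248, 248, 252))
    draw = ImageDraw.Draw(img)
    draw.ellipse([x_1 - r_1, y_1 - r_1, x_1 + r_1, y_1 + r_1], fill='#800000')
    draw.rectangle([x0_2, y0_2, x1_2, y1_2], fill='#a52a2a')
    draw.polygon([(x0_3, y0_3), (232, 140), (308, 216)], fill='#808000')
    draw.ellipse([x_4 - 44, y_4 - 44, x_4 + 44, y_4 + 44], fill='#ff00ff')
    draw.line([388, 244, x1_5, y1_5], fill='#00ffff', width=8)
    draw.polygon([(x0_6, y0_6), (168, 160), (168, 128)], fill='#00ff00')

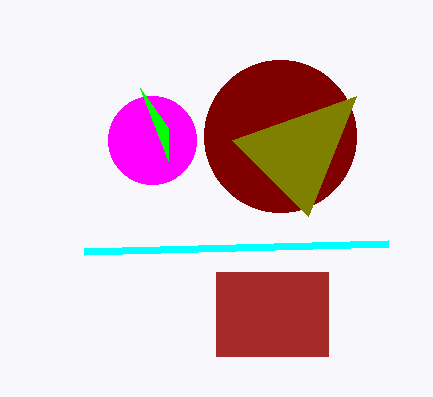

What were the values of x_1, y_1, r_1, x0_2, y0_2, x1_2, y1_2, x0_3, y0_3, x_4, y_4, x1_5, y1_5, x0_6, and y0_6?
x_1 = 280
y_1 = 136
r_1 = 76
x0_2 = 216
y0_2 = 272
x1_2 = 328
y1_2 = 356
x0_3 = 356
y0_3 = 96
x_4 = 152
y_4 = 140
x1_5 = 84
y1_5 = 252
x0_6 = 140
y0_6 = 88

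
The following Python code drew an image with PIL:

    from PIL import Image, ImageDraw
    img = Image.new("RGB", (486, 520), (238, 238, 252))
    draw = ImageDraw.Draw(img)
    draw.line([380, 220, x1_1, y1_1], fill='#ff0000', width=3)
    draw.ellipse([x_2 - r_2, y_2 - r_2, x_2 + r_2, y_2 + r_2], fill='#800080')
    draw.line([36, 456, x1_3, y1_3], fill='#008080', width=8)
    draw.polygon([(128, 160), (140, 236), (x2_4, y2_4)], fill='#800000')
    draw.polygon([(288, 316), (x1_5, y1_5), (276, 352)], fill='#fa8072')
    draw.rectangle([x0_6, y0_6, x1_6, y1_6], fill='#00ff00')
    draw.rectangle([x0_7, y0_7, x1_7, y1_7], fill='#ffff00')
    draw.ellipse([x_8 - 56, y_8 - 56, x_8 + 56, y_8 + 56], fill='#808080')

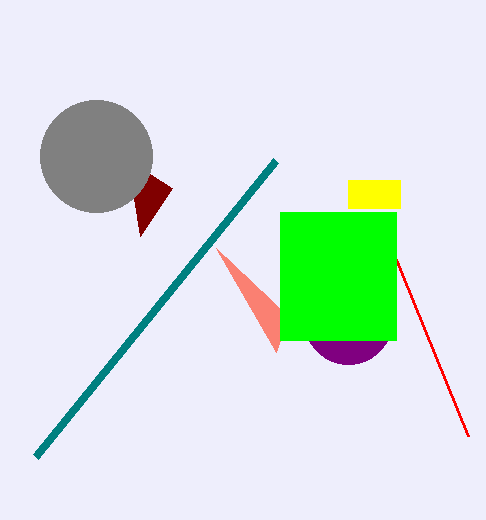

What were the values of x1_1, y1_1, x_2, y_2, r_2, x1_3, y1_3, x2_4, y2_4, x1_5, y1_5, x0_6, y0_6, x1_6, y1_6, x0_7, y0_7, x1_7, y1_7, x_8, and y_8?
x1_1 = 468; y1_1 = 436; x_2 = 348; y_2 = 320; r_2 = 44; x1_3 = 276; y1_3 = 160; x2_4 = 172; y2_4 = 188; x1_5 = 216; y1_5 = 248; x0_6 = 280; y0_6 = 212; x1_6 = 396; y1_6 = 340; x0_7 = 348; y0_7 = 180; x1_7 = 400; y1_7 = 208; x_8 = 96; y_8 = 156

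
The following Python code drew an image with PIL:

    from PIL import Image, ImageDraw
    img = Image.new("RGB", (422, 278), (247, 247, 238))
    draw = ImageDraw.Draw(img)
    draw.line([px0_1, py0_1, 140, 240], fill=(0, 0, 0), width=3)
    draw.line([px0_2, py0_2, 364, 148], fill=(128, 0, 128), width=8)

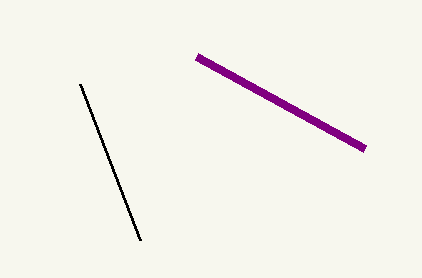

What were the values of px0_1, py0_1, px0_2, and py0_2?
px0_1 = 80, py0_1 = 84, px0_2 = 196, py0_2 = 56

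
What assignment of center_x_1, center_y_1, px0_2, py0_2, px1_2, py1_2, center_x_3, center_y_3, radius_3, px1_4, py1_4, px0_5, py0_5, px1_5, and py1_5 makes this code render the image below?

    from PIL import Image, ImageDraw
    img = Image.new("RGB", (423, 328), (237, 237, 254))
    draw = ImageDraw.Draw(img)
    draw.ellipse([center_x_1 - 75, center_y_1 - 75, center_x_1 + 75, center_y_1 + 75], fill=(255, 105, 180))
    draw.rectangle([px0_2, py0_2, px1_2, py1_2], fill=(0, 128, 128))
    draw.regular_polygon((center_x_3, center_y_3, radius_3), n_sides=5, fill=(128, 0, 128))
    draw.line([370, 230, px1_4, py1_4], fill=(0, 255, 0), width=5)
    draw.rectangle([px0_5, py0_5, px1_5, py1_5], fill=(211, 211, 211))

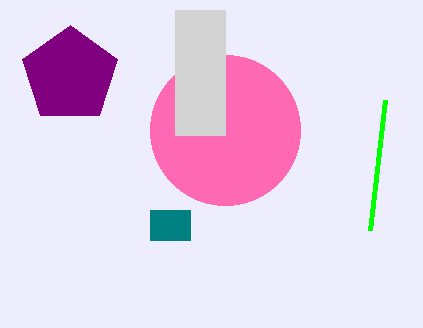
center_x_1 = 225
center_y_1 = 130
px0_2 = 150
py0_2 = 210
px1_2 = 190
py1_2 = 240
center_x_3 = 70
center_y_3 = 75
radius_3 = 50
px1_4 = 385
py1_4 = 100
px0_5 = 175
py0_5 = 10
px1_5 = 225
py1_5 = 135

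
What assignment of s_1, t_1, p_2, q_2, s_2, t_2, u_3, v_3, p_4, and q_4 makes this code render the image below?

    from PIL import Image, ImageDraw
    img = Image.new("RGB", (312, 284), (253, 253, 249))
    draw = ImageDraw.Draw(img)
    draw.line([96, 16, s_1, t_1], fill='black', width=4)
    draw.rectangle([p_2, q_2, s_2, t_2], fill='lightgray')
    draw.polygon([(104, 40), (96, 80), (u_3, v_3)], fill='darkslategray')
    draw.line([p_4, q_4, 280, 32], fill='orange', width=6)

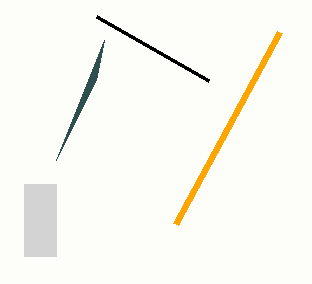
s_1 = 208, t_1 = 80, p_2 = 24, q_2 = 184, s_2 = 56, t_2 = 256, u_3 = 56, v_3 = 160, p_4 = 176, q_4 = 224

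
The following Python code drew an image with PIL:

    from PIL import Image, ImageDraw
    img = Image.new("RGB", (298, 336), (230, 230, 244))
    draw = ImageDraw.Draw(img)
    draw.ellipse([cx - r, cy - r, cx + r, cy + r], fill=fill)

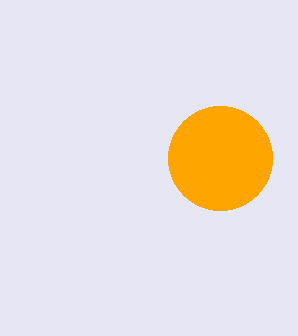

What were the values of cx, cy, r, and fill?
cx = 220, cy = 158, r = 52, fill = 'orange'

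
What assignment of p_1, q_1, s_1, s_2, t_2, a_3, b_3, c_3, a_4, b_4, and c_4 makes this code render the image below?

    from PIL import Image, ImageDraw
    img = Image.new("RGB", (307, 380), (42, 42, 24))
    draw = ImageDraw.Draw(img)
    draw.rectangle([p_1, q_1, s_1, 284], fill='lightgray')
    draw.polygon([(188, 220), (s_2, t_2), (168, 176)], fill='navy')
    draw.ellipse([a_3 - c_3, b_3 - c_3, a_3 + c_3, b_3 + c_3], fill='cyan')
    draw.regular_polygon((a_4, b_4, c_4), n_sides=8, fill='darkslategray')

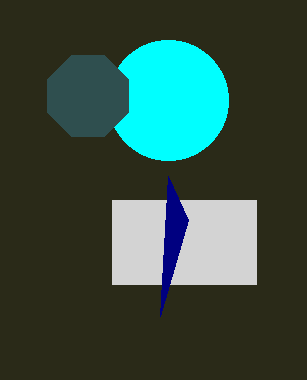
p_1 = 112, q_1 = 200, s_1 = 256, s_2 = 160, t_2 = 316, a_3 = 168, b_3 = 100, c_3 = 60, a_4 = 88, b_4 = 96, c_4 = 44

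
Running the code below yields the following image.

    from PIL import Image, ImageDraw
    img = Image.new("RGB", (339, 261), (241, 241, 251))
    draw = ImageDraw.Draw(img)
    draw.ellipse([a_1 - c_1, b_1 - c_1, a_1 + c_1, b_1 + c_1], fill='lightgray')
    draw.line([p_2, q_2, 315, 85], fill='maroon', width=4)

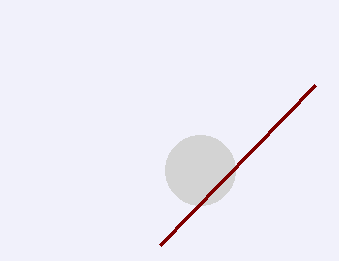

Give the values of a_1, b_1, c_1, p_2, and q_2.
a_1 = 200
b_1 = 170
c_1 = 35
p_2 = 160
q_2 = 245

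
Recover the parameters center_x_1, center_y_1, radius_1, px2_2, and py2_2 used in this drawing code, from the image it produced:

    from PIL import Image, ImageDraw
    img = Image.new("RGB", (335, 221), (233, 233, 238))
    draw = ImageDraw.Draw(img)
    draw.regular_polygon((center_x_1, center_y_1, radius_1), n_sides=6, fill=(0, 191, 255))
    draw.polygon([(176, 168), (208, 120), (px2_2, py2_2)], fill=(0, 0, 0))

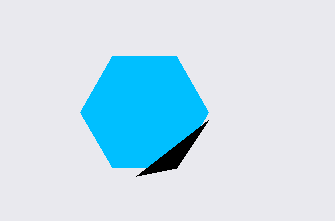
center_x_1 = 144, center_y_1 = 112, radius_1 = 64, px2_2 = 136, py2_2 = 176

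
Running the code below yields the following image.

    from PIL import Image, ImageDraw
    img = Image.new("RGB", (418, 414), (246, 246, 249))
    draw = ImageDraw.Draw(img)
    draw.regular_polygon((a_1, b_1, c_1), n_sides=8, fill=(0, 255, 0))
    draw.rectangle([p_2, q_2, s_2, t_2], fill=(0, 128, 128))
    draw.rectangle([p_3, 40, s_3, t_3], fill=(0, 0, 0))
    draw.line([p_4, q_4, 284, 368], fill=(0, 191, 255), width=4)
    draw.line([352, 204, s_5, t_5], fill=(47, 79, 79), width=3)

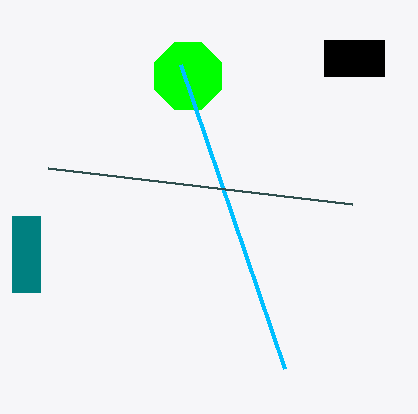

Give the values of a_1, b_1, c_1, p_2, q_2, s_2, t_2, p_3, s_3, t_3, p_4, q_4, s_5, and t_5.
a_1 = 188
b_1 = 76
c_1 = 36
p_2 = 12
q_2 = 216
s_2 = 40
t_2 = 292
p_3 = 324
s_3 = 384
t_3 = 76
p_4 = 180
q_4 = 64
s_5 = 48
t_5 = 168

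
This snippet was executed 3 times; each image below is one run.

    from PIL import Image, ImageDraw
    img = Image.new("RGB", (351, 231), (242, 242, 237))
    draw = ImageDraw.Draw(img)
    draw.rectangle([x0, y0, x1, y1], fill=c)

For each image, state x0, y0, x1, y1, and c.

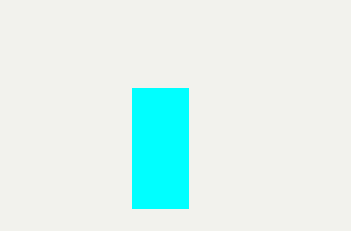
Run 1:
x0 = 132, y0 = 88, x1 = 188, y1 = 208, c = 'cyan'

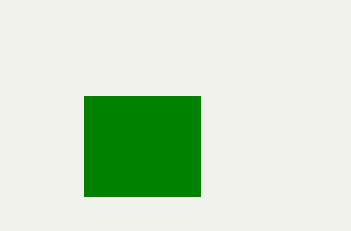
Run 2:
x0 = 84; y0 = 96; x1 = 200; y1 = 196; c = 'green'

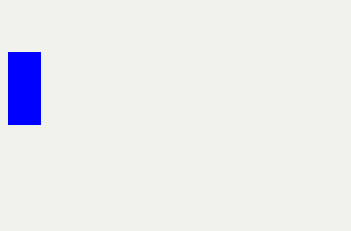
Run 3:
x0 = 8; y0 = 52; x1 = 40; y1 = 124; c = 'blue'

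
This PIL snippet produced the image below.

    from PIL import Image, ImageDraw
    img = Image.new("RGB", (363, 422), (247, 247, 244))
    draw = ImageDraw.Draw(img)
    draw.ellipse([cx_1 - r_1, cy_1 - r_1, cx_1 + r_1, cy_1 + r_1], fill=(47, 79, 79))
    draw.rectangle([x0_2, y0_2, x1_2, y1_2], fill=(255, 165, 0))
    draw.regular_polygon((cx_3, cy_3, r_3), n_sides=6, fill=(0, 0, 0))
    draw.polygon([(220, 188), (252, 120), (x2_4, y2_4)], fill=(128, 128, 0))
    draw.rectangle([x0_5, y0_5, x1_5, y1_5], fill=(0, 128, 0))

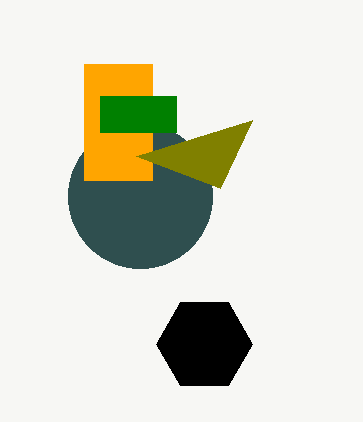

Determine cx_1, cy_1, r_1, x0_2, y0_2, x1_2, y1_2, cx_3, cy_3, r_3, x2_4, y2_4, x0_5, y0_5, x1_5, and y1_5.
cx_1 = 140, cy_1 = 196, r_1 = 72, x0_2 = 84, y0_2 = 64, x1_2 = 152, y1_2 = 180, cx_3 = 204, cy_3 = 344, r_3 = 48, x2_4 = 136, y2_4 = 156, x0_5 = 100, y0_5 = 96, x1_5 = 176, y1_5 = 132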